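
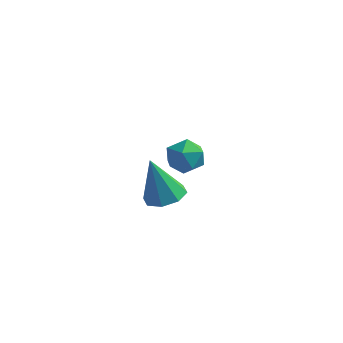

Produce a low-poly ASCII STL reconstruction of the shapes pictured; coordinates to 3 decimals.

solid 
facet normal 0.305 0.003 -0.952
outer loop
vertex 0.279 -3.9 -0.588
vertex -0.412 -3.437 -0.808
vertex 0.388 -3.252 -0.551
endloop
endfacet
facet normal 0.753 -0.163 0.638
outer loop
vertex 0.279 -3.9 -0.588
vertex 0.388 -3.252 -0.551
vertex -1.008 -3.443 1.048
endloop
endfacet
facet normal 0.305 0.004 -0.952
outer loop
vertex 0.388 -3.252 -0.551
vertex -0.412 -3.437 -0.808
vertex 0.029 -2.712 -0.664
endloop
endfacet
facet normal 0.607 0.528 0.593
outer loop
vertex 0.388 -3.252 -0.551
vertex 0.029 -2.712 -0.664
vertex -1.008 -3.443 1.048
endloop
endfacet
facet normal 0.306 0.003 -0.952
outer loop
vertex 0.029 -2.712 -0.664
vertex -0.412 -3.437 -0.808
vertex -0.589 -2.597 -0.862
endloop
endfacet
facet normal 0.038 0.911 0.412
outer loop
vertex 0.029 -2.712 -0.664
vertex -0.589 -2.597 -0.862
vertex -1.008 -3.443 1.048
endloop
endfacet
facet normal 0.307 0.004 -0.952
outer loop
vertex -0.589 -2.597 -0.862
vertex -0.412 -3.437 -0.808
vertex -1.102 -2.974 -1.029
endloop
endfacet
facet normal -0.622 0.758 0.199
outer loop
vertex -0.589 -2.597 -0.862
vertex -1.102 -2.974 -1.029
vertex -1.008 -3.443 1.048
endloop
endfacet
facet normal 0.307 0.003 -0.952
outer loop
vertex -1.102 -2.974 -1.029
vertex -0.412 -3.437 -0.808
vertex -1.211 -3.622 -1.066
endloop
endfacet
facet normal -0.984 0.161 0.081
outer loop
vertex -1.102 -2.974 -1.029
vertex -1.211 -3.622 -1.066
vertex -1.008 -3.443 1.048
endloop
endfacet
facet normal 0.307 0.003 -0.952
outer loop
vertex -1.211 -3.622 -1.066
vertex -0.412 -3.437 -0.808
vertex -0.852 -4.161 -0.952
endloop
endfacet
facet normal -0.838 -0.531 0.125
outer loop
vertex -1.211 -3.622 -1.066
vertex -0.852 -4.161 -0.952
vertex -1.008 -3.443 1.048
endloop
endfacet
facet normal 0.306 0.003 -0.952
outer loop
vertex -0.852 -4.161 -0.952
vertex -0.412 -3.437 -0.808
vertex -0.235 -4.277 -0.754
endloop
endfacet
facet normal -0.270 -0.913 0.307
outer loop
vertex -0.852 -4.161 -0.952
vertex -0.235 -4.277 -0.754
vertex -1.008 -3.443 1.048
endloop
endfacet
facet normal 0.305 0.003 -0.952
outer loop
vertex -0.235 -4.277 -0.754
vertex -0.412 -3.437 -0.808
vertex 0.279 -3.9 -0.588
endloop
endfacet
facet normal 0.390 -0.760 0.519
outer loop
vertex -0.235 -4.277 -0.754
vertex 0.279 -3.9 -0.588
vertex -1.008 -3.443 1.048
endloop
endfacet
facet normal -0.970 0.237 0.061
outer loop
vertex -2.084 1.35 -2.832
vertex -2.066 1.191 -1.931
vertex -1.882 2.028 -2.251
endloop
endfacet
facet normal -0.653 0.595 -0.468
outer loop
vertex -2.084 1.35 -2.832
vertex -1.882 2.028 -2.251
vertex -1.409 1.936 -3.029
endloop
endfacet
facet normal -0.372 0.119 -0.920
outer loop
vertex -2.084 1.35 -2.832
vertex -1.409 1.936 -3.029
vertex -1.3 1.042 -3.189
endloop
endfacet
facet normal -0.515 -0.534 -0.671
outer loop
vertex -2.084 1.35 -2.832
vertex -1.3 1.042 -3.189
vertex -1.706 0.581 -2.51
endloop
endfacet
facet normal -0.885 -0.462 -0.064
outer loop
vertex -2.084 1.35 -2.832
vertex -1.706 0.581 -2.51
vertex -2.066 1.191 -1.931
endloop
endfacet
facet normal -0.119 0.975 -0.188
outer loop
vertex -1.409 1.936 -3.029
vertex -1.882 2.028 -2.251
vertex -0.974 2.139 -2.25
endloop
endfacet
facet normal -0.631 0.394 0.668
outer loop
vertex -1.882 2.028 -2.251
vertex -2.066 1.191 -1.931
vertex -1.38 1.678 -1.571
endloop
endfacet
facet normal -0.493 -0.734 0.467
outer loop
vertex -2.066 1.191 -1.931
vertex -1.706 0.581 -2.51
vertex -1.271 0.784 -1.731
endloop
endfacet
facet normal 0.105 -0.851 -0.515
outer loop
vertex -1.706 0.581 -2.51
vertex -1.3 1.042 -3.189
vertex -0.798 0.692 -2.509
endloop
endfacet
facet normal 0.336 0.205 -0.919
outer loop
vertex -1.3 1.042 -3.189
vertex -1.409 1.936 -3.029
vertex -0.614 1.529 -2.829
endloop
endfacet
facet normal 0.515 0.534 0.671
outer loop
vertex -0.596 1.37 -1.928
vertex -0.974 2.139 -2.25
vertex -1.38 1.678 -1.571
endloop
endfacet
facet normal 0.372 -0.119 0.920
outer loop
vertex -0.596 1.37 -1.928
vertex -1.38 1.678 -1.571
vertex -1.271 0.784 -1.731
endloop
endfacet
facet normal 0.653 -0.595 0.468
outer loop
vertex -0.596 1.37 -1.928
vertex -1.271 0.784 -1.731
vertex -0.798 0.692 -2.509
endloop
endfacet
facet normal 0.970 -0.237 -0.061
outer loop
vertex -0.596 1.37 -1.928
vertex -0.798 0.692 -2.509
vertex -0.614 1.529 -2.829
endloop
endfacet
facet normal 0.885 0.462 0.064
outer loop
vertex -0.596 1.37 -1.928
vertex -0.614 1.529 -2.829
vertex -0.974 2.139 -2.25
endloop
endfacet
facet normal -0.105 0.851 0.515
outer loop
vertex -1.38 1.678 -1.571
vertex -0.974 2.139 -2.25
vertex -1.882 2.028 -2.251
endloop
endfacet
facet normal -0.336 -0.205 0.919
outer loop
vertex -1.271 0.784 -1.731
vertex -1.38 1.678 -1.571
vertex -2.066 1.191 -1.931
endloop
endfacet
facet normal 0.119 -0.975 0.188
outer loop
vertex -0.798 0.692 -2.509
vertex -1.271 0.784 -1.731
vertex -1.706 0.581 -2.51
endloop
endfacet
facet normal 0.631 -0.394 -0.668
outer loop
vertex -0.614 1.529 -2.829
vertex -0.798 0.692 -2.509
vertex -1.3 1.042 -3.189
endloop
endfacet
facet normal 0.493 0.734 -0.467
outer loop
vertex -0.974 2.139 -2.25
vertex -0.614 1.529 -2.829
vertex -1.409 1.936 -3.029
endloop
endfacet

endsolid


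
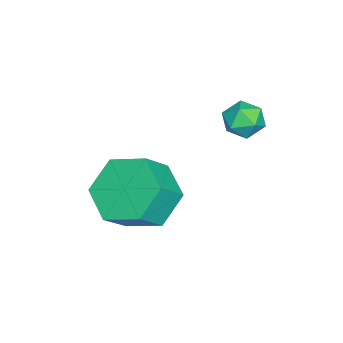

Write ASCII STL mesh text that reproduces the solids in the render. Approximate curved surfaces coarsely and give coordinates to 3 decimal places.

solid 
facet normal -0.632 0.346 -0.693
outer loop
vertex 3.373 1.269 -3.327
vertex 2.723 1.655 -2.542
vertex 3.515 2.282 -2.951
endloop
endfacet
facet normal 0.764 0.128 -0.632
outer loop
vertex 3.373 1.269 -3.327
vertex 3.515 2.282 -2.951
vertex 4.087 0.879 -2.543
endloop
endfacet
facet normal 0.764 0.127 -0.633
outer loop
vertex 4.087 0.879 -2.543
vertex 3.515 2.282 -2.951
vertex 4.229 1.892 -2.168
endloop
endfacet
facet normal 0.632 -0.345 0.693
outer loop
vertex 4.087 0.879 -2.543
vertex 4.229 1.892 -2.168
vertex 3.437 1.265 -1.758
endloop
endfacet
facet normal -0.632 0.345 -0.694
outer loop
vertex 3.515 2.282 -2.951
vertex 2.723 1.655 -2.542
vertex 2.864 2.669 -2.166
endloop
endfacet
facet normal 0.495 0.869 -0.018
outer loop
vertex 3.515 2.282 -2.951
vertex 2.864 2.669 -2.166
vertex 4.229 1.892 -2.168
endloop
endfacet
facet normal 0.495 0.869 -0.018
outer loop
vertex 4.229 1.892 -2.168
vertex 2.864 2.669 -2.166
vertex 3.579 2.278 -1.383
endloop
endfacet
facet normal 0.632 -0.345 0.693
outer loop
vertex 4.229 1.892 -2.168
vertex 3.579 2.278 -1.383
vertex 3.437 1.265 -1.758
endloop
endfacet
facet normal -0.633 0.345 -0.693
outer loop
vertex 2.864 2.669 -2.166
vertex 2.723 1.655 -2.542
vertex 2.073 2.041 -1.757
endloop
endfacet
facet normal -0.269 0.740 0.616
outer loop
vertex 2.864 2.669 -2.166
vertex 2.073 2.041 -1.757
vertex 3.579 2.278 -1.383
endloop
endfacet
facet normal -0.269 0.742 0.614
outer loop
vertex 3.579 2.278 -1.383
vertex 2.073 2.041 -1.757
vertex 2.787 1.651 -0.973
endloop
endfacet
facet normal 0.632 -0.345 0.693
outer loop
vertex 3.579 2.278 -1.383
vertex 2.787 1.651 -0.973
vertex 3.437 1.265 -1.758
endloop
endfacet
facet normal -0.632 0.345 -0.693
outer loop
vertex 2.073 2.041 -1.757
vertex 2.723 1.655 -2.542
vertex 1.931 1.028 -2.132
endloop
endfacet
facet normal -0.764 -0.127 0.633
outer loop
vertex 2.073 2.041 -1.757
vertex 1.931 1.028 -2.132
vertex 2.787 1.651 -0.973
endloop
endfacet
facet normal -0.764 -0.128 0.633
outer loop
vertex 2.787 1.651 -0.973
vertex 1.931 1.028 -2.132
vertex 2.645 0.638 -1.349
endloop
endfacet
facet normal 0.632 -0.346 0.693
outer loop
vertex 2.787 1.651 -0.973
vertex 2.645 0.638 -1.349
vertex 3.437 1.265 -1.758
endloop
endfacet
facet normal -0.632 0.345 -0.693
outer loop
vertex 1.931 1.028 -2.132
vertex 2.723 1.655 -2.542
vertex 2.581 0.642 -2.917
endloop
endfacet
facet normal -0.494 -0.869 0.018
outer loop
vertex 1.931 1.028 -2.132
vertex 2.581 0.642 -2.917
vertex 2.645 0.638 -1.349
endloop
endfacet
facet normal -0.495 -0.869 0.018
outer loop
vertex 2.645 0.638 -1.349
vertex 2.581 0.642 -2.917
vertex 3.296 0.251 -2.134
endloop
endfacet
facet normal 0.632 -0.345 0.694
outer loop
vertex 2.645 0.638 -1.349
vertex 3.296 0.251 -2.134
vertex 3.437 1.265 -1.758
endloop
endfacet
facet normal -0.632 0.345 -0.693
outer loop
vertex 2.581 0.642 -2.917
vertex 2.723 1.655 -2.542
vertex 3.373 1.269 -3.327
endloop
endfacet
facet normal 0.268 -0.741 -0.615
outer loop
vertex 2.581 0.642 -2.917
vertex 3.373 1.269 -3.327
vertex 3.296 0.251 -2.134
endloop
endfacet
facet normal 0.270 -0.741 -0.615
outer loop
vertex 3.296 0.251 -2.134
vertex 3.373 1.269 -3.327
vertex 4.087 0.879 -2.543
endloop
endfacet
facet normal 0.633 -0.345 0.693
outer loop
vertex 3.296 0.251 -2.134
vertex 4.087 0.879 -2.543
vertex 3.437 1.265 -1.758
endloop
endfacet
facet normal 0.145 0.953 0.267
outer loop
vertex 0.379 4.253 -1.003
vertex 0.276 4.094 -0.379
vertex 0.879 4.071 -0.625
endloop
endfacet
facet normal 0.526 0.790 -0.315
outer loop
vertex 0.379 4.253 -1.003
vertex 0.879 4.071 -0.625
vertex 0.838 3.854 -1.238
endloop
endfacet
facet normal 0.073 0.567 -0.821
outer loop
vertex 0.379 4.253 -1.003
vertex 0.838 3.854 -1.238
vertex 0.21 3.742 -1.371
endloop
endfacet
facet normal -0.588 0.592 -0.551
outer loop
vertex 0.379 4.253 -1.003
vertex 0.21 3.742 -1.371
vertex -0.138 3.891 -0.84
endloop
endfacet
facet normal -0.543 0.831 0.122
outer loop
vertex 0.379 4.253 -1.003
vertex -0.138 3.891 -0.84
vertex 0.276 4.094 -0.379
endloop
endfacet
facet normal 0.957 0.247 -0.151
outer loop
vertex 0.838 3.854 -1.238
vertex 0.879 4.071 -0.625
vertex 1.018 3.449 -0.76
endloop
endfacet
facet normal 0.342 0.510 0.789
outer loop
vertex 0.879 4.071 -0.625
vertex 0.276 4.094 -0.379
vertex 0.67 3.598 -0.229
endloop
endfacet
facet normal -0.771 0.312 0.555
outer loop
vertex 0.276 4.094 -0.379
vertex -0.138 3.891 -0.84
vertex 0.042 3.486 -0.362
endloop
endfacet
facet normal -0.843 -0.073 -0.532
outer loop
vertex -0.138 3.891 -0.84
vertex 0.21 3.742 -1.371
vertex 0.001 3.269 -0.975
endloop
endfacet
facet normal 0.225 -0.114 -0.968
outer loop
vertex 0.21 3.742 -1.371
vertex 0.838 3.854 -1.238
vertex 0.604 3.246 -1.221
endloop
endfacet
facet normal 0.588 -0.592 0.551
outer loop
vertex 0.501 3.087 -0.597
vertex 1.018 3.449 -0.76
vertex 0.67 3.598 -0.229
endloop
endfacet
facet normal -0.073 -0.567 0.821
outer loop
vertex 0.501 3.087 -0.597
vertex 0.67 3.598 -0.229
vertex 0.042 3.486 -0.362
endloop
endfacet
facet normal -0.526 -0.790 0.315
outer loop
vertex 0.501 3.087 -0.597
vertex 0.042 3.486 -0.362
vertex 0.001 3.269 -0.975
endloop
endfacet
facet normal -0.145 -0.953 -0.267
outer loop
vertex 0.501 3.087 -0.597
vertex 0.001 3.269 -0.975
vertex 0.604 3.246 -1.221
endloop
endfacet
facet normal 0.543 -0.831 -0.122
outer loop
vertex 0.501 3.087 -0.597
vertex 0.604 3.246 -1.221
vertex 1.018 3.449 -0.76
endloop
endfacet
facet normal 0.843 0.073 0.532
outer loop
vertex 0.67 3.598 -0.229
vertex 1.018 3.449 -0.76
vertex 0.879 4.071 -0.625
endloop
endfacet
facet normal -0.225 0.114 0.968
outer loop
vertex 0.042 3.486 -0.362
vertex 0.67 3.598 -0.229
vertex 0.276 4.094 -0.379
endloop
endfacet
facet normal -0.957 -0.247 0.151
outer loop
vertex 0.001 3.269 -0.975
vertex 0.042 3.486 -0.362
vertex -0.138 3.891 -0.84
endloop
endfacet
facet normal -0.342 -0.510 -0.789
outer loop
vertex 0.604 3.246 -1.221
vertex 0.001 3.269 -0.975
vertex 0.21 3.742 -1.371
endloop
endfacet
facet normal 0.771 -0.312 -0.555
outer loop
vertex 1.018 3.449 -0.76
vertex 0.604 3.246 -1.221
vertex 0.838 3.854 -1.238
endloop
endfacet

endsolid


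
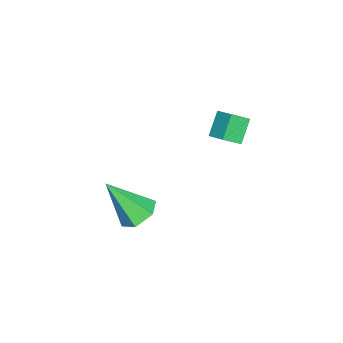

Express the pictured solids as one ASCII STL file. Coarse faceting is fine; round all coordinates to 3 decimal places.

solid 
facet normal -0.543 -0.736 -0.404
outer loop
vertex 1.185 2.295 2.38
vertex 0.424 2.419 3.178
vertex 0.759 2.883 1.882
endloop
endfacet
facet normal 0.686 -0.112 -0.719
outer loop
vertex 1.216 3.501 2.222
vertex 1.185 2.295 2.38
vertex 0.759 2.883 1.882
endloop
endfacet
facet normal -0.544 -0.736 -0.404
outer loop
vertex 0.759 2.883 1.882
vertex 0.424 2.419 3.178
vertex -0.002 3.007 2.681
endloop
endfacet
facet normal -0.484 0.669 -0.565
outer loop
vertex -0.002 3.007 2.681
vertex 1.216 3.501 2.222
vertex 0.759 2.883 1.882
endloop
endfacet
facet normal 0.484 -0.668 0.565
outer loop
vertex 1.185 2.295 2.38
vertex 0.881 3.037 3.518
vertex 0.424 2.419 3.178
endloop
endfacet
facet normal 0.685 -0.112 -0.720
outer loop
vertex 1.642 2.913 2.719
vertex 1.185 2.295 2.38
vertex 1.216 3.501 2.222
endloop
endfacet
facet normal 0.484 -0.668 0.565
outer loop
vertex 1.642 2.913 2.719
vertex 0.881 3.037 3.518
vertex 1.185 2.295 2.38
endloop
endfacet
facet normal -0.686 0.111 0.719
outer loop
vertex 0.424 2.419 3.178
vertex 0.881 3.037 3.518
vertex -0.002 3.007 2.681
endloop
endfacet
facet normal -0.484 0.668 -0.565
outer loop
vertex 0.455 3.625 3.02
vertex 1.216 3.501 2.222
vertex -0.002 3.007 2.681
endloop
endfacet
facet normal -0.686 0.112 0.719
outer loop
vertex -0.002 3.007 2.681
vertex 0.881 3.037 3.518
vertex 0.455 3.625 3.02
endloop
endfacet
facet normal 0.544 0.736 0.404
outer loop
vertex 0.455 3.625 3.02
vertex 1.642 2.913 2.719
vertex 1.216 3.501 2.222
endloop
endfacet
facet normal 0.544 0.736 0.404
outer loop
vertex 0.881 3.037 3.518
vertex 1.642 2.913 2.719
vertex 0.455 3.625 3.02
endloop
endfacet
facet normal -0.048 0.602 -0.797
outer loop
vertex 2.835 -0.004 -2.089
vertex 2.012 -0.109 -2.119
vertex 2.335 0.51 -1.671
endloop
endfacet
facet normal 0.767 0.274 0.580
outer loop
vertex 2.835 -0.004 -2.089
vertex 2.335 0.51 -1.671
vertex 2.108 -1.331 -0.501
endloop
endfacet
facet normal -0.047 0.602 -0.797
outer loop
vertex 2.335 0.51 -1.671
vertex 2.012 -0.109 -2.119
vertex 1.512 0.405 -1.702
endloop
endfacet
facet normal -0.101 0.542 0.834
outer loop
vertex 2.335 0.51 -1.671
vertex 1.512 0.405 -1.702
vertex 2.108 -1.331 -0.501
endloop
endfacet
facet normal -0.047 0.602 -0.797
outer loop
vertex 1.512 0.405 -1.702
vertex 2.012 -0.109 -2.119
vertex 1.189 -0.214 -2.15
endloop
endfacet
facet normal -0.851 0.068 0.520
outer loop
vertex 1.512 0.405 -1.702
vertex 1.189 -0.214 -2.15
vertex 2.108 -1.331 -0.501
endloop
endfacet
facet normal -0.047 0.602 -0.797
outer loop
vertex 1.189 -0.214 -2.15
vertex 2.012 -0.109 -2.119
vertex 1.689 -0.729 -2.568
endloop
endfacet
facet normal -0.736 -0.676 -0.048
outer loop
vertex 1.189 -0.214 -2.15
vertex 1.689 -0.729 -2.568
vertex 2.108 -1.331 -0.501
endloop
endfacet
facet normal -0.047 0.602 -0.797
outer loop
vertex 1.689 -0.729 -2.568
vertex 2.012 -0.109 -2.119
vertex 2.512 -0.624 -2.537
endloop
endfacet
facet normal 0.132 -0.944 -0.302
outer loop
vertex 1.689 -0.729 -2.568
vertex 2.512 -0.624 -2.537
vertex 2.108 -1.331 -0.501
endloop
endfacet
facet normal -0.048 0.601 -0.798
outer loop
vertex 2.512 -0.624 -2.537
vertex 2.012 -0.109 -2.119
vertex 2.835 -0.004 -2.089
endloop
endfacet
facet normal 0.883 -0.469 0.012
outer loop
vertex 2.512 -0.624 -2.537
vertex 2.835 -0.004 -2.089
vertex 2.108 -1.331 -0.501
endloop
endfacet

endsolid


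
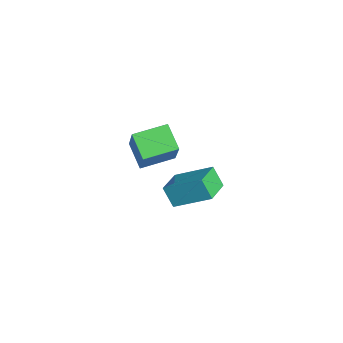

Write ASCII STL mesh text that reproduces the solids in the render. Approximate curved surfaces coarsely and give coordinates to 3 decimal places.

solid 
facet normal -0.545 0.050 -0.837
outer loop
vertex -2.162 1.949 -0.265
vertex -2.33 3.577 -0.058
vertex -1.005 2.164 -1.005
endloop
endfacet
facet normal 0.103 -0.987 -0.126
outer loop
vertex 0.09 2.063 0.678
vertex -2.162 1.949 -0.265
vertex -1.005 2.164 -1.005
endloop
endfacet
facet normal -0.545 0.050 -0.837
outer loop
vertex -1.005 2.164 -1.005
vertex -2.33 3.577 -0.058
vertex -1.173 3.792 -0.798
endloop
endfacet
facet normal 0.832 0.154 -0.532
outer loop
vertex -1.173 3.792 -0.798
vertex 0.09 2.063 0.678
vertex -1.005 2.164 -1.005
endloop
endfacet
facet normal -0.832 -0.154 0.532
outer loop
vertex -2.162 1.949 -0.265
vertex -1.235 3.476 1.625
vertex -2.33 3.577 -0.058
endloop
endfacet
facet normal 0.103 -0.987 -0.126
outer loop
vertex -1.067 1.848 1.418
vertex -2.162 1.949 -0.265
vertex 0.09 2.063 0.678
endloop
endfacet
facet normal -0.832 -0.154 0.532
outer loop
vertex -1.067 1.848 1.418
vertex -1.235 3.476 1.625
vertex -2.162 1.949 -0.265
endloop
endfacet
facet normal -0.103 0.987 0.126
outer loop
vertex -2.33 3.577 -0.058
vertex -1.235 3.476 1.625
vertex -1.173 3.792 -0.798
endloop
endfacet
facet normal 0.832 0.154 -0.532
outer loop
vertex -0.078 3.691 0.885
vertex 0.09 2.063 0.678
vertex -1.173 3.792 -0.798
endloop
endfacet
facet normal -0.103 0.987 0.126
outer loop
vertex -1.173 3.792 -0.798
vertex -1.235 3.476 1.625
vertex -0.078 3.691 0.885
endloop
endfacet
facet normal 0.545 -0.050 0.837
outer loop
vertex -0.078 3.691 0.885
vertex -1.067 1.848 1.418
vertex 0.09 2.063 0.678
endloop
endfacet
facet normal 0.545 -0.050 0.837
outer loop
vertex -1.235 3.476 1.625
vertex -1.067 1.848 1.418
vertex -0.078 3.691 0.885
endloop
endfacet
facet normal -0.461 -0.305 0.833
outer loop
vertex 4.27 3.528 2.872
vertex 3.205 4.298 2.565
vertex 3.511 2.102 1.93
endloop
endfacet
facet normal 0.789 -0.570 0.228
outer loop
vertex 3.995 2.422 1.055
vertex 4.27 3.528 2.872
vertex 3.511 2.102 1.93
endloop
endfacet
facet normal -0.461 -0.305 0.833
outer loop
vertex 3.511 2.102 1.93
vertex 3.205 4.298 2.565
vertex 2.446 2.872 1.623
endloop
endfacet
facet normal -0.406 -0.763 -0.504
outer loop
vertex 2.446 2.872 1.623
vertex 3.995 2.422 1.055
vertex 3.511 2.102 1.93
endloop
endfacet
facet normal 0.406 0.763 0.504
outer loop
vertex 4.27 3.528 2.872
vertex 3.689 4.618 1.69
vertex 3.205 4.298 2.565
endloop
endfacet
facet normal 0.789 -0.570 0.228
outer loop
vertex 4.754 3.848 1.997
vertex 4.27 3.528 2.872
vertex 3.995 2.422 1.055
endloop
endfacet
facet normal 0.406 0.763 0.504
outer loop
vertex 4.754 3.848 1.997
vertex 3.689 4.618 1.69
vertex 4.27 3.528 2.872
endloop
endfacet
facet normal -0.789 0.570 -0.228
outer loop
vertex 3.205 4.298 2.565
vertex 3.689 4.618 1.69
vertex 2.446 2.872 1.623
endloop
endfacet
facet normal -0.406 -0.763 -0.504
outer loop
vertex 2.93 3.192 0.748
vertex 3.995 2.422 1.055
vertex 2.446 2.872 1.623
endloop
endfacet
facet normal -0.789 0.570 -0.228
outer loop
vertex 2.446 2.872 1.623
vertex 3.689 4.618 1.69
vertex 2.93 3.192 0.748
endloop
endfacet
facet normal 0.461 0.305 -0.833
outer loop
vertex 2.93 3.192 0.748
vertex 4.754 3.848 1.997
vertex 3.995 2.422 1.055
endloop
endfacet
facet normal 0.461 0.305 -0.833
outer loop
vertex 3.689 4.618 1.69
vertex 4.754 3.848 1.997
vertex 2.93 3.192 0.748
endloop
endfacet

endsolid


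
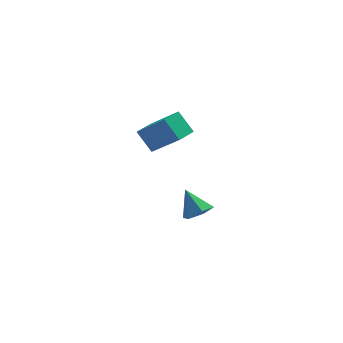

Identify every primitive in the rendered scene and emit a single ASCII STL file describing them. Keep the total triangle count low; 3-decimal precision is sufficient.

solid 
facet normal 0.398 -0.475 -0.785
outer loop
vertex -0.689 2.241 -2.13
vertex -1.39 2.255 -2.494
vertex -0.88 2.85 -2.595
endloop
endfacet
facet normal 0.623 0.589 0.515
outer loop
vertex -0.689 2.241 -2.13
vertex -0.88 2.85 -2.595
vertex -1.95 2.925 -1.386
endloop
endfacet
facet normal 0.398 -0.474 -0.785
outer loop
vertex -0.88 2.85 -2.595
vertex -1.39 2.255 -2.494
vertex -1.581 2.865 -2.959
endloop
endfacet
facet normal 0.037 0.999 -0.029
outer loop
vertex -0.88 2.85 -2.595
vertex -1.581 2.865 -2.959
vertex -1.95 2.925 -1.386
endloop
endfacet
facet normal 0.397 -0.475 -0.786
outer loop
vertex -1.581 2.865 -2.959
vertex -1.39 2.255 -2.494
vertex -2.091 2.27 -2.857
endloop
endfacet
facet normal -0.760 0.617 -0.202
outer loop
vertex -1.581 2.865 -2.959
vertex -2.091 2.27 -2.857
vertex -1.95 2.925 -1.386
endloop
endfacet
facet normal 0.397 -0.475 -0.785
outer loop
vertex -2.091 2.27 -2.857
vertex -1.39 2.255 -2.494
vertex -1.9 1.661 -2.392
endloop
endfacet
facet normal -0.970 -0.174 0.170
outer loop
vertex -2.091 2.27 -2.857
vertex -1.9 1.661 -2.392
vertex -1.95 2.925 -1.386
endloop
endfacet
facet normal 0.397 -0.475 -0.785
outer loop
vertex -1.9 1.661 -2.392
vertex -1.39 2.255 -2.494
vertex -1.199 1.646 -2.029
endloop
endfacet
facet normal -0.383 -0.584 0.715
outer loop
vertex -1.9 1.661 -2.392
vertex -1.199 1.646 -2.029
vertex -1.95 2.925 -1.386
endloop
endfacet
facet normal 0.398 -0.475 -0.785
outer loop
vertex -1.199 1.646 -2.029
vertex -1.39 2.255 -2.494
vertex -0.689 2.241 -2.13
endloop
endfacet
facet normal 0.413 -0.204 0.888
outer loop
vertex -1.199 1.646 -2.029
vertex -0.689 2.241 -2.13
vertex -1.95 2.925 -1.386
endloop
endfacet
facet normal -0.686 -0.725 0.064
outer loop
vertex -2.955 1.824 4.568
vertex -4.132 2.798 2.985
vertex -2.333 1.159 3.697
endloop
endfacet
facet normal 0.535 -0.442 0.720
outer loop
vertex -1.668 1.862 3.635
vertex -2.955 1.824 4.568
vertex -2.333 1.159 3.697
endloop
endfacet
facet normal -0.686 -0.725 0.064
outer loop
vertex -2.333 1.159 3.697
vertex -4.132 2.798 2.985
vertex -3.511 2.133 2.114
endloop
endfacet
facet normal 0.493 -0.528 -0.692
outer loop
vertex -3.511 2.133 2.114
vertex -1.668 1.862 3.635
vertex -2.333 1.159 3.697
endloop
endfacet
facet normal -0.493 0.528 0.691
outer loop
vertex -2.955 1.824 4.568
vertex -3.467 3.501 2.923
vertex -4.132 2.798 2.985
endloop
endfacet
facet normal 0.535 -0.443 0.720
outer loop
vertex -2.289 2.527 4.506
vertex -2.955 1.824 4.568
vertex -1.668 1.862 3.635
endloop
endfacet
facet normal -0.493 0.528 0.692
outer loop
vertex -2.289 2.527 4.506
vertex -3.467 3.501 2.923
vertex -2.955 1.824 4.568
endloop
endfacet
facet normal -0.535 0.443 -0.720
outer loop
vertex -4.132 2.798 2.985
vertex -3.467 3.501 2.923
vertex -3.511 2.133 2.114
endloop
endfacet
facet normal 0.493 -0.528 -0.691
outer loop
vertex -2.845 2.836 2.052
vertex -1.668 1.862 3.635
vertex -3.511 2.133 2.114
endloop
endfacet
facet normal -0.535 0.443 -0.720
outer loop
vertex -3.511 2.133 2.114
vertex -3.467 3.501 2.923
vertex -2.845 2.836 2.052
endloop
endfacet
facet normal 0.686 0.725 -0.064
outer loop
vertex -2.845 2.836 2.052
vertex -2.289 2.527 4.506
vertex -1.668 1.862 3.635
endloop
endfacet
facet normal 0.686 0.725 -0.064
outer loop
vertex -3.467 3.501 2.923
vertex -2.289 2.527 4.506
vertex -2.845 2.836 2.052
endloop
endfacet

endsolid


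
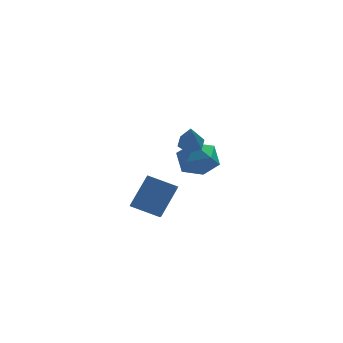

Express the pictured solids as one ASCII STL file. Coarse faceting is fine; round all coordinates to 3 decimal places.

solid 
facet normal 0.060 0.562 -0.825
outer loop
vertex 3.938 1.587 1.519
vertex 3.458 2.011 1.773
vertex 4.125 2.129 1.902
endloop
endfacet
facet normal 0.900 -0.412 0.144
outer loop
vertex 3.938 1.587 1.519
vertex 4.125 2.129 1.902
vertex 3.342 0.929 3.367
endloop
endfacet
facet normal 0.060 0.561 -0.825
outer loop
vertex 4.125 2.129 1.902
vertex 3.458 2.011 1.773
vertex 3.645 2.554 2.156
endloop
endfacet
facet normal 0.666 0.362 0.652
outer loop
vertex 4.125 2.129 1.902
vertex 3.645 2.554 2.156
vertex 3.342 0.929 3.367
endloop
endfacet
facet normal 0.060 0.561 -0.825
outer loop
vertex 3.645 2.554 2.156
vertex 3.458 2.011 1.773
vertex 2.977 2.436 2.027
endloop
endfacet
facet normal -0.253 0.608 0.753
outer loop
vertex 3.645 2.554 2.156
vertex 2.977 2.436 2.027
vertex 3.342 0.929 3.367
endloop
endfacet
facet normal 0.060 0.561 -0.826
outer loop
vertex 2.977 2.436 2.027
vertex 3.458 2.011 1.773
vertex 2.79 1.894 1.645
endloop
endfacet
facet normal -0.935 0.080 0.345
outer loop
vertex 2.977 2.436 2.027
vertex 2.79 1.894 1.645
vertex 3.342 0.929 3.367
endloop
endfacet
facet normal 0.060 0.561 -0.826
outer loop
vertex 2.79 1.894 1.645
vertex 3.458 2.011 1.773
vertex 3.271 1.469 1.391
endloop
endfacet
facet normal -0.700 -0.694 -0.165
outer loop
vertex 2.79 1.894 1.645
vertex 3.271 1.469 1.391
vertex 3.342 0.929 3.367
endloop
endfacet
facet normal 0.059 0.561 -0.825
outer loop
vertex 3.271 1.469 1.391
vertex 3.458 2.011 1.773
vertex 3.938 1.587 1.519
endloop
endfacet
facet normal 0.217 -0.940 -0.265
outer loop
vertex 3.271 1.469 1.391
vertex 3.938 1.587 1.519
vertex 3.342 0.929 3.367
endloop
endfacet
facet normal -0.458 -0.460 -0.761
outer loop
vertex 0.132 -3.213 0.623
vertex 0.21 -1.61 -0.394
vertex 1.535 -3.649 0.042
endloop
endfacet
facet normal -0.041 -0.844 0.535
outer loop
vertex 2.41 -2.77 1.494
vertex 0.132 -3.213 0.623
vertex 1.535 -3.649 0.042
endloop
endfacet
facet normal -0.458 -0.460 -0.761
outer loop
vertex 1.535 -3.649 0.042
vertex 0.21 -1.61 -0.394
vertex 1.613 -2.046 -0.975
endloop
endfacet
facet normal 0.888 -0.276 -0.368
outer loop
vertex 1.613 -2.046 -0.975
vertex 2.41 -2.77 1.494
vertex 1.535 -3.649 0.042
endloop
endfacet
facet normal -0.888 0.276 0.368
outer loop
vertex 0.132 -3.213 0.623
vertex 1.085 -0.731 1.058
vertex 0.21 -1.61 -0.394
endloop
endfacet
facet normal -0.041 -0.844 0.535
outer loop
vertex 1.007 -2.334 2.075
vertex 0.132 -3.213 0.623
vertex 2.41 -2.77 1.494
endloop
endfacet
facet normal -0.888 0.276 0.368
outer loop
vertex 1.007 -2.334 2.075
vertex 1.085 -0.731 1.058
vertex 0.132 -3.213 0.623
endloop
endfacet
facet normal 0.041 0.844 -0.535
outer loop
vertex 0.21 -1.61 -0.394
vertex 1.085 -0.731 1.058
vertex 1.613 -2.046 -0.975
endloop
endfacet
facet normal 0.888 -0.276 -0.368
outer loop
vertex 2.488 -1.167 0.477
vertex 2.41 -2.77 1.494
vertex 1.613 -2.046 -0.975
endloop
endfacet
facet normal 0.041 0.844 -0.535
outer loop
vertex 1.613 -2.046 -0.975
vertex 1.085 -0.731 1.058
vertex 2.488 -1.167 0.477
endloop
endfacet
facet normal 0.458 0.460 0.761
outer loop
vertex 2.488 -1.167 0.477
vertex 1.007 -2.334 2.075
vertex 2.41 -2.77 1.494
endloop
endfacet
facet normal 0.458 0.460 0.761
outer loop
vertex 1.085 -0.731 1.058
vertex 1.007 -2.334 2.075
vertex 2.488 -1.167 0.477
endloop
endfacet
facet normal -0.656 0.738 0.155
outer loop
vertex 3.404 4.335 -0.71
vertex 2.884 3.688 0.168
vertex 3.793 4.441 0.429
endloop
endfacet
facet normal -0.035 0.996 -0.081
outer loop
vertex 3.404 4.335 -0.71
vertex 3.793 4.441 0.429
vertex 4.589 4.395 -0.48
endloop
endfacet
facet normal 0.103 0.694 -0.713
outer loop
vertex 3.404 4.335 -0.71
vertex 4.589 4.395 -0.48
vertex 4.172 3.613 -1.302
endloop
endfacet
facet normal -0.432 0.250 -0.866
outer loop
vertex 3.404 4.335 -0.71
vertex 4.172 3.613 -1.302
vertex 3.118 3.176 -0.902
endloop
endfacet
facet normal -0.902 0.277 -0.330
outer loop
vertex 3.404 4.335 -0.71
vertex 3.118 3.176 -0.902
vertex 2.884 3.688 0.168
endloop
endfacet
facet normal 0.476 0.795 0.376
outer loop
vertex 4.589 4.395 -0.48
vertex 3.793 4.441 0.429
vertex 4.802 3.784 0.542
endloop
endfacet
facet normal -0.531 0.378 0.759
outer loop
vertex 3.793 4.441 0.429
vertex 2.884 3.688 0.168
vertex 3.748 3.347 0.942
endloop
endfacet
facet normal -0.929 -0.369 -0.027
outer loop
vertex 2.884 3.688 0.168
vertex 3.118 3.176 -0.902
vertex 3.331 2.565 0.12
endloop
endfacet
facet normal -0.169 -0.413 -0.895
outer loop
vertex 3.118 3.176 -0.902
vertex 4.172 3.613 -1.302
vertex 4.127 2.519 -0.789
endloop
endfacet
facet normal 0.699 0.306 -0.646
outer loop
vertex 4.172 3.613 -1.302
vertex 4.589 4.395 -0.48
vertex 5.036 3.272 -0.528
endloop
endfacet
facet normal 0.432 -0.250 0.866
outer loop
vertex 4.516 2.625 0.35
vertex 4.802 3.784 0.542
vertex 3.748 3.347 0.942
endloop
endfacet
facet normal -0.103 -0.694 0.713
outer loop
vertex 4.516 2.625 0.35
vertex 3.748 3.347 0.942
vertex 3.331 2.565 0.12
endloop
endfacet
facet normal 0.035 -0.996 0.081
outer loop
vertex 4.516 2.625 0.35
vertex 3.331 2.565 0.12
vertex 4.127 2.519 -0.789
endloop
endfacet
facet normal 0.656 -0.738 -0.155
outer loop
vertex 4.516 2.625 0.35
vertex 4.127 2.519 -0.789
vertex 5.036 3.272 -0.528
endloop
endfacet
facet normal 0.902 -0.277 0.330
outer loop
vertex 4.516 2.625 0.35
vertex 5.036 3.272 -0.528
vertex 4.802 3.784 0.542
endloop
endfacet
facet normal 0.169 0.413 0.895
outer loop
vertex 3.748 3.347 0.942
vertex 4.802 3.784 0.542
vertex 3.793 4.441 0.429
endloop
endfacet
facet normal -0.699 -0.306 0.646
outer loop
vertex 3.331 2.565 0.12
vertex 3.748 3.347 0.942
vertex 2.884 3.688 0.168
endloop
endfacet
facet normal -0.476 -0.795 -0.376
outer loop
vertex 4.127 2.519 -0.789
vertex 3.331 2.565 0.12
vertex 3.118 3.176 -0.902
endloop
endfacet
facet normal 0.531 -0.378 -0.759
outer loop
vertex 5.036 3.272 -0.528
vertex 4.127 2.519 -0.789
vertex 4.172 3.613 -1.302
endloop
endfacet
facet normal 0.929 0.369 0.027
outer loop
vertex 4.802 3.784 0.542
vertex 5.036 3.272 -0.528
vertex 4.589 4.395 -0.48
endloop
endfacet

endsolid


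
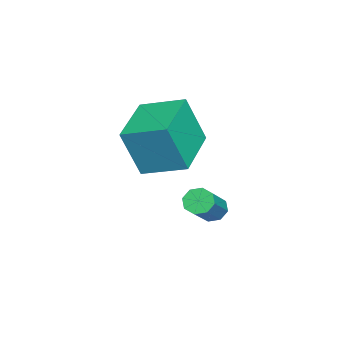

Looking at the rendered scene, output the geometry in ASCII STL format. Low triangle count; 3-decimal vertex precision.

solid 
facet normal -0.779 0.086 -0.622
outer loop
vertex -1.192 -1.055 -1.545
vertex -1.476 -1.394 -1.236
vertex -1.406 -0.859 -1.25
endloop
endfacet
facet normal 0.355 0.877 -0.325
outer loop
vertex -1.192 -1.055 -1.545
vertex -1.406 -0.859 -1.25
vertex 0.18 -1.206 -0.453
endloop
endfacet
facet normal 0.355 0.877 -0.325
outer loop
vertex 0.18 -1.206 -0.453
vertex -1.406 -0.859 -1.25
vertex -0.034 -1.01 -0.158
endloop
endfacet
facet normal 0.779 -0.085 0.622
outer loop
vertex 0.18 -1.206 -0.453
vertex -0.034 -1.01 -0.158
vertex -0.104 -1.546 -0.144
endloop
endfacet
facet normal -0.780 0.086 -0.620
outer loop
vertex -1.406 -0.859 -1.25
vertex -1.476 -1.394 -1.236
vertex -1.66 -0.977 -0.947
endloop
endfacet
facet normal -0.114 0.954 0.276
outer loop
vertex -1.406 -0.859 -1.25
vertex -1.66 -0.977 -0.947
vertex -0.034 -1.01 -0.158
endloop
endfacet
facet normal -0.114 0.954 0.276
outer loop
vertex -0.034 -1.01 -0.158
vertex -1.66 -0.977 -0.947
vertex -0.288 -1.128 0.145
endloop
endfacet
facet normal 0.780 -0.086 0.620
outer loop
vertex -0.034 -1.01 -0.158
vertex -0.288 -1.128 0.145
vertex -0.104 -1.546 -0.144
endloop
endfacet
facet normal -0.779 0.086 -0.621
outer loop
vertex -1.66 -0.977 -0.947
vertex -1.476 -1.394 -1.236
vertex -1.807 -1.34 -0.813
endloop
endfacet
facet normal -0.516 0.473 0.714
outer loop
vertex -1.66 -0.977 -0.947
vertex -1.807 -1.34 -0.813
vertex -0.288 -1.128 0.145
endloop
endfacet
facet normal -0.516 0.473 0.714
outer loop
vertex -0.288 -1.128 0.145
vertex -1.807 -1.34 -0.813
vertex -0.435 -1.491 0.279
endloop
endfacet
facet normal 0.779 -0.086 0.621
outer loop
vertex -0.288 -1.128 0.145
vertex -0.435 -1.491 0.279
vertex -0.104 -1.546 -0.144
endloop
endfacet
facet normal -0.779 0.087 -0.621
outer loop
vertex -1.807 -1.34 -0.813
vertex -1.476 -1.394 -1.236
vertex -1.76 -1.734 -0.927
endloop
endfacet
facet normal -0.616 -0.286 0.734
outer loop
vertex -1.807 -1.34 -0.813
vertex -1.76 -1.734 -0.927
vertex -0.435 -1.491 0.279
endloop
endfacet
facet normal -0.616 -0.286 0.734
outer loop
vertex -0.435 -1.491 0.279
vertex -1.76 -1.734 -0.927
vertex -0.388 -1.885 0.165
endloop
endfacet
facet normal 0.779 -0.087 0.621
outer loop
vertex -0.435 -1.491 0.279
vertex -0.388 -1.885 0.165
vertex -0.104 -1.546 -0.144
endloop
endfacet
facet normal -0.779 0.085 -0.622
outer loop
vertex -1.76 -1.734 -0.927
vertex -1.476 -1.394 -1.236
vertex -1.546 -1.93 -1.222
endloop
endfacet
facet normal -0.355 -0.877 0.325
outer loop
vertex -1.76 -1.734 -0.927
vertex -1.546 -1.93 -1.222
vertex -0.388 -1.885 0.165
endloop
endfacet
facet normal -0.355 -0.877 0.325
outer loop
vertex -0.388 -1.885 0.165
vertex -1.546 -1.93 -1.222
vertex -0.174 -2.081 -0.13
endloop
endfacet
facet normal 0.779 -0.086 0.622
outer loop
vertex -0.388 -1.885 0.165
vertex -0.174 -2.081 -0.13
vertex -0.104 -1.546 -0.144
endloop
endfacet
facet normal -0.780 0.086 -0.620
outer loop
vertex -1.546 -1.93 -1.222
vertex -1.476 -1.394 -1.236
vertex -1.292 -1.812 -1.525
endloop
endfacet
facet normal 0.114 -0.954 -0.276
outer loop
vertex -1.546 -1.93 -1.222
vertex -1.292 -1.812 -1.525
vertex -0.174 -2.081 -0.13
endloop
endfacet
facet normal 0.114 -0.954 -0.276
outer loop
vertex -0.174 -2.081 -0.13
vertex -1.292 -1.812 -1.525
vertex 0.08 -1.963 -0.433
endloop
endfacet
facet normal 0.780 -0.086 0.620
outer loop
vertex -0.174 -2.081 -0.13
vertex 0.08 -1.963 -0.433
vertex -0.104 -1.546 -0.144
endloop
endfacet
facet normal -0.779 0.086 -0.621
outer loop
vertex -1.292 -1.812 -1.525
vertex -1.476 -1.394 -1.236
vertex -1.145 -1.449 -1.659
endloop
endfacet
facet normal 0.516 -0.473 -0.714
outer loop
vertex -1.292 -1.812 -1.525
vertex -1.145 -1.449 -1.659
vertex 0.08 -1.963 -0.433
endloop
endfacet
facet normal 0.516 -0.473 -0.714
outer loop
vertex 0.08 -1.963 -0.433
vertex -1.145 -1.449 -1.659
vertex 0.227 -1.6 -0.567
endloop
endfacet
facet normal 0.779 -0.086 0.621
outer loop
vertex 0.08 -1.963 -0.433
vertex 0.227 -1.6 -0.567
vertex -0.104 -1.546 -0.144
endloop
endfacet
facet normal -0.779 0.087 -0.621
outer loop
vertex -1.145 -1.449 -1.659
vertex -1.476 -1.394 -1.236
vertex -1.192 -1.055 -1.545
endloop
endfacet
facet normal 0.616 0.286 -0.734
outer loop
vertex -1.145 -1.449 -1.659
vertex -1.192 -1.055 -1.545
vertex 0.227 -1.6 -0.567
endloop
endfacet
facet normal 0.616 0.286 -0.734
outer loop
vertex 0.227 -1.6 -0.567
vertex -1.192 -1.055 -1.545
vertex 0.18 -1.206 -0.453
endloop
endfacet
facet normal 0.779 -0.087 0.621
outer loop
vertex 0.227 -1.6 -0.567
vertex 0.18 -1.206 -0.453
vertex -0.104 -1.546 -0.144
endloop
endfacet
facet normal -0.985 0.056 0.162
outer loop
vertex -1.679 -3.814 3.13
vertex -1.51 -2.27 3.625
vertex -1.939 -3.21 1.337
endloop
endfacet
facet normal -0.104 -0.947 -0.304
outer loop
vertex 0.15 -3.33 0.995
vertex -1.679 -3.814 3.13
vertex -1.939 -3.21 1.337
endloop
endfacet
facet normal -0.985 0.057 0.161
outer loop
vertex -1.939 -3.21 1.337
vertex -1.51 -2.27 3.625
vertex -1.769 -1.667 1.832
endloop
endfacet
facet normal -0.136 0.316 -0.939
outer loop
vertex -1.769 -1.667 1.832
vertex 0.15 -3.33 0.995
vertex -1.939 -3.21 1.337
endloop
endfacet
facet normal 0.136 -0.316 0.939
outer loop
vertex -1.679 -3.814 3.13
vertex 0.579 -2.39 3.283
vertex -1.51 -2.27 3.625
endloop
endfacet
facet normal -0.104 -0.947 -0.304
outer loop
vertex 0.409 -3.933 2.788
vertex -1.679 -3.814 3.13
vertex 0.15 -3.33 0.995
endloop
endfacet
facet normal 0.136 -0.316 0.939
outer loop
vertex 0.409 -3.933 2.788
vertex 0.579 -2.39 3.283
vertex -1.679 -3.814 3.13
endloop
endfacet
facet normal 0.104 0.947 0.303
outer loop
vertex -1.51 -2.27 3.625
vertex 0.579 -2.39 3.283
vertex -1.769 -1.667 1.832
endloop
endfacet
facet normal -0.136 0.316 -0.939
outer loop
vertex 0.319 -1.786 1.49
vertex 0.15 -3.33 0.995
vertex -1.769 -1.667 1.832
endloop
endfacet
facet normal 0.104 0.947 0.304
outer loop
vertex -1.769 -1.667 1.832
vertex 0.579 -2.39 3.283
vertex 0.319 -1.786 1.49
endloop
endfacet
facet normal 0.985 -0.056 -0.161
outer loop
vertex 0.319 -1.786 1.49
vertex 0.409 -3.933 2.788
vertex 0.15 -3.33 0.995
endloop
endfacet
facet normal 0.985 -0.057 -0.162
outer loop
vertex 0.579 -2.39 3.283
vertex 0.409 -3.933 2.788
vertex 0.319 -1.786 1.49
endloop
endfacet

endsolid


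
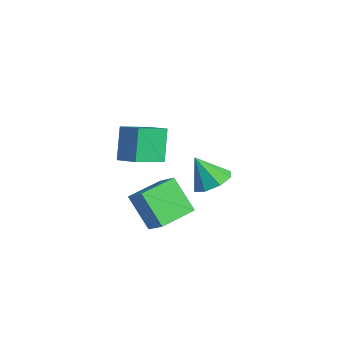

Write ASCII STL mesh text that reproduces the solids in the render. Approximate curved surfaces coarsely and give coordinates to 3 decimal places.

solid 
facet normal -0.866 -0.405 -0.294
outer loop
vertex 0.979 -4.422 2.669
vertex 0.495 -2.887 1.982
vertex 1.712 -4.878 1.135
endloop
endfacet
facet normal 0.276 -0.877 0.393
outer loop
vertex 2.665 -4.433 1.458
vertex 0.979 -4.422 2.669
vertex 1.712 -4.878 1.135
endloop
endfacet
facet normal -0.866 -0.405 -0.294
outer loop
vertex 1.712 -4.878 1.135
vertex 0.495 -2.887 1.982
vertex 1.228 -3.343 0.448
endloop
endfacet
facet normal 0.416 -0.259 -0.872
outer loop
vertex 1.228 -3.343 0.448
vertex 2.665 -4.433 1.458
vertex 1.712 -4.878 1.135
endloop
endfacet
facet normal -0.416 0.259 0.872
outer loop
vertex 0.979 -4.422 2.669
vertex 1.448 -2.442 2.305
vertex 0.495 -2.887 1.982
endloop
endfacet
facet normal 0.276 -0.877 0.393
outer loop
vertex 1.932 -3.977 2.992
vertex 0.979 -4.422 2.669
vertex 2.665 -4.433 1.458
endloop
endfacet
facet normal -0.416 0.259 0.872
outer loop
vertex 1.932 -3.977 2.992
vertex 1.448 -2.442 2.305
vertex 0.979 -4.422 2.669
endloop
endfacet
facet normal -0.276 0.877 -0.393
outer loop
vertex 0.495 -2.887 1.982
vertex 1.448 -2.442 2.305
vertex 1.228 -3.343 0.448
endloop
endfacet
facet normal 0.416 -0.259 -0.872
outer loop
vertex 2.181 -2.898 0.771
vertex 2.665 -4.433 1.458
vertex 1.228 -3.343 0.448
endloop
endfacet
facet normal -0.276 0.877 -0.393
outer loop
vertex 1.228 -3.343 0.448
vertex 1.448 -2.442 2.305
vertex 2.181 -2.898 0.771
endloop
endfacet
facet normal 0.866 0.405 0.294
outer loop
vertex 2.181 -2.898 0.771
vertex 1.932 -3.977 2.992
vertex 2.665 -4.433 1.458
endloop
endfacet
facet normal 0.866 0.405 0.294
outer loop
vertex 1.448 -2.442 2.305
vertex 1.932 -3.977 2.992
vertex 2.181 -2.898 0.771
endloop
endfacet
facet normal 0.341 0.378 -0.861
outer loop
vertex 0.547 1.03 -2.21
vertex -0.067 0.414 -2.724
vertex -0.145 1.347 -2.345
endloop
endfacet
facet normal 0.083 0.538 0.839
outer loop
vertex 0.547 1.03 -2.21
vertex -0.145 1.347 -2.345
vertex -0.633 -0.214 -1.296
endloop
endfacet
facet normal 0.341 0.378 -0.861
outer loop
vertex -0.145 1.347 -2.345
vertex -0.067 0.414 -2.724
vertex -0.792 1.118 -2.702
endloop
endfacet
facet normal -0.541 0.579 0.610
outer loop
vertex -0.145 1.347 -2.345
vertex -0.792 1.118 -2.702
vertex -0.633 -0.214 -1.296
endloop
endfacet
facet normal 0.341 0.378 -0.860
outer loop
vertex -0.792 1.118 -2.702
vertex -0.067 0.414 -2.724
vertex -1.013 0.476 -3.072
endloop
endfacet
facet normal -0.948 0.171 0.269
outer loop
vertex -0.792 1.118 -2.702
vertex -1.013 0.476 -3.072
vertex -0.633 -0.214 -1.296
endloop
endfacet
facet normal 0.341 0.378 -0.860
outer loop
vertex -1.013 0.476 -3.072
vertex -0.067 0.414 -2.724
vertex -0.681 -0.201 -3.238
endloop
endfacet
facet normal -0.896 -0.444 0.019
outer loop
vertex -1.013 0.476 -3.072
vertex -0.681 -0.201 -3.238
vertex -0.633 -0.214 -1.296
endloop
endfacet
facet normal 0.340 0.379 -0.860
outer loop
vertex -0.681 -0.201 -3.238
vertex -0.067 0.414 -2.724
vertex 0.011 -0.518 -3.104
endloop
endfacet
facet normal -0.417 -0.909 0.004
outer loop
vertex -0.681 -0.201 -3.238
vertex 0.011 -0.518 -3.104
vertex -0.633 -0.214 -1.296
endloop
endfacet
facet normal 0.341 0.379 -0.860
outer loop
vertex 0.011 -0.518 -3.104
vertex -0.067 0.414 -2.724
vertex 0.657 -0.289 -2.747
endloop
endfacet
facet normal 0.208 -0.950 0.234
outer loop
vertex 0.011 -0.518 -3.104
vertex 0.657 -0.289 -2.747
vertex -0.633 -0.214 -1.296
endloop
endfacet
facet normal 0.340 0.379 -0.861
outer loop
vertex 0.657 -0.289 -2.747
vertex -0.067 0.414 -2.724
vertex 0.879 0.352 -2.377
endloop
endfacet
facet normal 0.613 -0.543 0.573
outer loop
vertex 0.657 -0.289 -2.747
vertex 0.879 0.352 -2.377
vertex -0.633 -0.214 -1.296
endloop
endfacet
facet normal 0.340 0.379 -0.861
outer loop
vertex 0.879 0.352 -2.377
vertex -0.067 0.414 -2.724
vertex 0.547 1.03 -2.21
endloop
endfacet
facet normal 0.562 0.072 0.824
outer loop
vertex 0.879 0.352 -2.377
vertex 0.547 1.03 -2.21
vertex -0.633 -0.214 -1.296
endloop
endfacet
facet normal -0.539 -0.255 0.803
outer loop
vertex 0.762 -3.381 -1.97
vertex 0.159 -1.566 -1.797
vertex -0.176 -3.625 -2.677
endloop
endfacet
facet normal 0.314 -0.945 -0.090
outer loop
vertex 0.901 -3.114 -4.283
vertex 0.762 -3.381 -1.97
vertex -0.176 -3.625 -2.677
endloop
endfacet
facet normal -0.539 -0.255 0.803
outer loop
vertex -0.176 -3.625 -2.677
vertex 0.159 -1.566 -1.797
vertex -0.779 -1.81 -2.504
endloop
endfacet
facet normal -0.782 -0.204 -0.589
outer loop
vertex -0.779 -1.81 -2.504
vertex 0.901 -3.114 -4.283
vertex -0.176 -3.625 -2.677
endloop
endfacet
facet normal 0.782 0.204 0.589
outer loop
vertex 0.762 -3.381 -1.97
vertex 1.236 -1.055 -3.403
vertex 0.159 -1.566 -1.797
endloop
endfacet
facet normal 0.314 -0.945 -0.090
outer loop
vertex 1.839 -2.87 -3.576
vertex 0.762 -3.381 -1.97
vertex 0.901 -3.114 -4.283
endloop
endfacet
facet normal 0.782 0.204 0.589
outer loop
vertex 1.839 -2.87 -3.576
vertex 1.236 -1.055 -3.403
vertex 0.762 -3.381 -1.97
endloop
endfacet
facet normal -0.314 0.945 0.090
outer loop
vertex 0.159 -1.566 -1.797
vertex 1.236 -1.055 -3.403
vertex -0.779 -1.81 -2.504
endloop
endfacet
facet normal -0.782 -0.204 -0.589
outer loop
vertex 0.298 -1.299 -4.11
vertex 0.901 -3.114 -4.283
vertex -0.779 -1.81 -2.504
endloop
endfacet
facet normal -0.314 0.945 0.090
outer loop
vertex -0.779 -1.81 -2.504
vertex 1.236 -1.055 -3.403
vertex 0.298 -1.299 -4.11
endloop
endfacet
facet normal 0.539 0.255 -0.803
outer loop
vertex 0.298 -1.299 -4.11
vertex 1.839 -2.87 -3.576
vertex 0.901 -3.114 -4.283
endloop
endfacet
facet normal 0.539 0.255 -0.803
outer loop
vertex 1.236 -1.055 -3.403
vertex 1.839 -2.87 -3.576
vertex 0.298 -1.299 -4.11
endloop
endfacet

endsolid


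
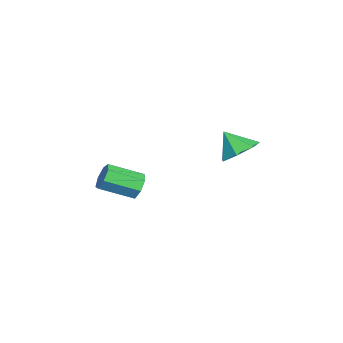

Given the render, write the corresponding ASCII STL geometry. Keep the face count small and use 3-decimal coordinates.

solid 
facet normal 0.213 0.577 -0.788
outer loop
vertex -1.874 4.324 0.074
vertex -2.302 3.81 -0.418
vertex -2.573 4.476 -0.004
endloop
endfacet
facet normal -0.033 0.333 0.943
outer loop
vertex -1.874 4.324 0.074
vertex -2.573 4.476 -0.004
vertex -2.538 3.17 0.458
endloop
endfacet
facet normal 0.213 0.577 -0.789
outer loop
vertex -2.573 4.476 -0.004
vertex -2.302 3.81 -0.418
vertex -3.068 4.127 -0.393
endloop
endfacet
facet normal -0.695 0.223 0.684
outer loop
vertex -2.573 4.476 -0.004
vertex -3.068 4.127 -0.393
vertex -2.538 3.17 0.458
endloop
endfacet
facet normal 0.213 0.577 -0.789
outer loop
vertex -3.068 4.127 -0.393
vertex -2.302 3.81 -0.418
vertex -2.986 3.539 -0.801
endloop
endfacet
facet normal -0.924 -0.297 0.242
outer loop
vertex -3.068 4.127 -0.393
vertex -2.986 3.539 -0.801
vertex -2.538 3.17 0.458
endloop
endfacet
facet normal 0.213 0.576 -0.789
outer loop
vertex -2.986 3.539 -0.801
vertex -2.302 3.81 -0.418
vertex -2.389 3.155 -0.92
endloop
endfacet
facet normal -0.547 -0.835 -0.050
outer loop
vertex -2.986 3.539 -0.801
vertex -2.389 3.155 -0.92
vertex -2.538 3.17 0.458
endloop
endfacet
facet normal 0.212 0.577 -0.789
outer loop
vertex -2.389 3.155 -0.92
vertex -2.302 3.81 -0.418
vertex -1.725 3.265 -0.661
endloop
endfacet
facet normal 0.153 -0.988 0.027
outer loop
vertex -2.389 3.155 -0.92
vertex -1.725 3.265 -0.661
vertex -2.538 3.17 0.458
endloop
endfacet
facet normal 0.213 0.577 -0.788
outer loop
vertex -1.725 3.265 -0.661
vertex -2.302 3.81 -0.418
vertex -1.496 3.785 -0.218
endloop
endfacet
facet normal 0.647 -0.639 0.416
outer loop
vertex -1.725 3.265 -0.661
vertex -1.496 3.785 -0.218
vertex -2.538 3.17 0.458
endloop
endfacet
facet normal 0.214 0.577 -0.788
outer loop
vertex -1.496 3.785 -0.218
vertex -2.302 3.81 -0.418
vertex -1.874 4.324 0.074
endloop
endfacet
facet normal 0.564 -0.051 0.824
outer loop
vertex -1.496 3.785 -0.218
vertex -1.874 4.324 0.074
vertex -2.538 3.17 0.458
endloop
endfacet
facet normal -0.222 0.889 -0.400
outer loop
vertex -2.722 -0.108 -3.322
vertex -3.193 -0.046 -2.923
vertex -2.603 0.132 -2.855
endloop
endfacet
facet normal 0.950 0.104 -0.295
outer loop
vertex -2.722 -0.108 -3.322
vertex -2.603 0.132 -2.855
vertex -2.396 -1.416 -2.735
endloop
endfacet
facet normal 0.950 0.104 -0.295
outer loop
vertex -2.396 -1.416 -2.735
vertex -2.603 0.132 -2.855
vertex -2.277 -1.177 -2.268
endloop
endfacet
facet normal 0.220 -0.890 0.399
outer loop
vertex -2.396 -1.416 -2.735
vertex -2.277 -1.177 -2.268
vertex -2.867 -1.354 -2.337
endloop
endfacet
facet normal -0.223 0.890 -0.398
outer loop
vertex -2.603 0.132 -2.855
vertex -3.193 -0.046 -2.923
vertex -2.928 0.237 -2.439
endloop
endfacet
facet normal 0.766 0.412 0.494
outer loop
vertex -2.603 0.132 -2.855
vertex -2.928 0.237 -2.439
vertex -2.277 -1.177 -2.268
endloop
endfacet
facet normal 0.765 0.412 0.495
outer loop
vertex -2.277 -1.177 -2.268
vertex -2.928 0.237 -2.439
vertex -2.603 -1.071 -1.853
endloop
endfacet
facet normal 0.220 -0.890 0.400
outer loop
vertex -2.277 -1.177 -2.268
vertex -2.603 -1.071 -1.853
vertex -2.867 -1.354 -2.337
endloop
endfacet
facet normal -0.222 0.890 -0.399
outer loop
vertex -2.928 0.237 -2.439
vertex -3.193 -0.046 -2.923
vertex -3.452 0.129 -2.388
endloop
endfacet
facet normal 0.004 0.410 0.912
outer loop
vertex -2.928 0.237 -2.439
vertex -3.452 0.129 -2.388
vertex -2.603 -1.071 -1.853
endloop
endfacet
facet normal 0.004 0.410 0.912
outer loop
vertex -2.603 -1.071 -1.853
vertex -3.452 0.129 -2.388
vertex -3.127 -1.179 -1.802
endloop
endfacet
facet normal 0.222 -0.890 0.399
outer loop
vertex -2.603 -1.071 -1.853
vertex -3.127 -1.179 -1.802
vertex -2.867 -1.354 -2.337
endloop
endfacet
facet normal -0.221 0.890 -0.398
outer loop
vertex -3.452 0.129 -2.388
vertex -3.193 -0.046 -2.923
vertex -3.781 -0.11 -2.74
endloop
endfacet
facet normal -0.760 0.099 0.643
outer loop
vertex -3.452 0.129 -2.388
vertex -3.781 -0.11 -2.74
vertex -3.127 -1.179 -1.802
endloop
endfacet
facet normal -0.760 0.099 0.643
outer loop
vertex -3.127 -1.179 -1.802
vertex -3.781 -0.11 -2.74
vertex -3.456 -1.418 -2.154
endloop
endfacet
facet normal 0.221 -0.890 0.398
outer loop
vertex -3.127 -1.179 -1.802
vertex -3.456 -1.418 -2.154
vertex -2.867 -1.354 -2.337
endloop
endfacet
facet normal -0.221 0.890 -0.398
outer loop
vertex -3.781 -0.11 -2.74
vertex -3.193 -0.046 -2.923
vertex -3.667 -0.301 -3.23
endloop
endfacet
facet normal -0.952 -0.286 -0.110
outer loop
vertex -3.781 -0.11 -2.74
vertex -3.667 -0.301 -3.23
vertex -3.456 -1.418 -2.154
endloop
endfacet
facet normal -0.952 -0.286 -0.110
outer loop
vertex -3.456 -1.418 -2.154
vertex -3.667 -0.301 -3.23
vertex -3.342 -1.61 -2.643
endloop
endfacet
facet normal 0.221 -0.889 0.401
outer loop
vertex -3.456 -1.418 -2.154
vertex -3.342 -1.61 -2.643
vertex -2.867 -1.354 -2.337
endloop
endfacet
facet normal -0.221 0.890 -0.399
outer loop
vertex -3.667 -0.301 -3.23
vertex -3.193 -0.046 -2.923
vertex -3.195 -0.3 -3.489
endloop
endfacet
facet normal -0.427 -0.456 -0.781
outer loop
vertex -3.667 -0.301 -3.23
vertex -3.195 -0.3 -3.489
vertex -3.342 -1.61 -2.643
endloop
endfacet
facet normal -0.427 -0.456 -0.781
outer loop
vertex -3.342 -1.61 -2.643
vertex -3.195 -0.3 -3.489
vertex -2.87 -1.608 -2.902
endloop
endfacet
facet normal 0.223 -0.890 0.399
outer loop
vertex -3.342 -1.61 -2.643
vertex -2.87 -1.608 -2.902
vertex -2.867 -1.354 -2.337
endloop
endfacet
facet normal -0.221 0.890 -0.399
outer loop
vertex -3.195 -0.3 -3.489
vertex -3.193 -0.046 -2.923
vertex -2.722 -0.108 -3.322
endloop
endfacet
facet normal 0.419 -0.283 -0.863
outer loop
vertex -3.195 -0.3 -3.489
vertex -2.722 -0.108 -3.322
vertex -2.87 -1.608 -2.902
endloop
endfacet
facet normal 0.419 -0.283 -0.863
outer loop
vertex -2.87 -1.608 -2.902
vertex -2.722 -0.108 -3.322
vertex -2.396 -1.416 -2.735
endloop
endfacet
facet normal 0.220 -0.890 0.399
outer loop
vertex -2.87 -1.608 -2.902
vertex -2.396 -1.416 -2.735
vertex -2.867 -1.354 -2.337
endloop
endfacet

endsolid


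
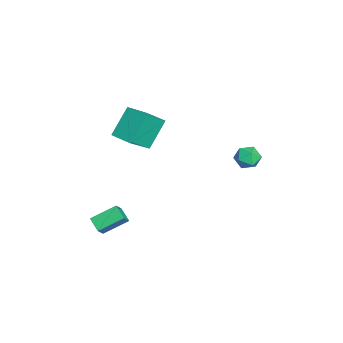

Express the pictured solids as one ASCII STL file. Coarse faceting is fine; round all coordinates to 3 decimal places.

solid 
facet normal -0.470 0.418 0.777
outer loop
vertex -2.98 -2.951 2.61
vertex -1.928 -1.884 2.672
vertex -3.993 -1.884 1.423
endloop
endfacet
facet normal -0.702 -0.711 -0.041
outer loop
vertex -2.992 -2.776 -0.232
vertex -2.98 -2.951 2.61
vertex -3.993 -1.884 1.423
endloop
endfacet
facet normal -0.470 0.419 0.777
outer loop
vertex -3.993 -1.884 1.423
vertex -1.928 -1.884 2.672
vertex -2.94 -0.817 1.485
endloop
endfacet
facet normal -0.535 0.565 -0.628
outer loop
vertex -2.94 -0.817 1.485
vertex -2.992 -2.776 -0.232
vertex -3.993 -1.884 1.423
endloop
endfacet
facet normal 0.536 -0.564 0.628
outer loop
vertex -2.98 -2.951 2.61
vertex -0.927 -2.776 1.017
vertex -1.928 -1.884 2.672
endloop
endfacet
facet normal -0.702 -0.711 -0.041
outer loop
vertex -1.98 -3.843 0.955
vertex -2.98 -2.951 2.61
vertex -2.992 -2.776 -0.232
endloop
endfacet
facet normal 0.535 -0.565 0.628
outer loop
vertex -1.98 -3.843 0.955
vertex -0.927 -2.776 1.017
vertex -2.98 -2.951 2.61
endloop
endfacet
facet normal 0.702 0.711 0.041
outer loop
vertex -1.928 -1.884 2.672
vertex -0.927 -2.776 1.017
vertex -2.94 -0.817 1.485
endloop
endfacet
facet normal -0.536 0.565 -0.628
outer loop
vertex -1.94 -1.709 -0.17
vertex -2.992 -2.776 -0.232
vertex -2.94 -0.817 1.485
endloop
endfacet
facet normal 0.702 0.711 0.041
outer loop
vertex -2.94 -0.817 1.485
vertex -0.927 -2.776 1.017
vertex -1.94 -1.709 -0.17
endloop
endfacet
facet normal 0.470 -0.418 -0.777
outer loop
vertex -1.94 -1.709 -0.17
vertex -1.98 -3.843 0.955
vertex -2.992 -2.776 -0.232
endloop
endfacet
facet normal 0.470 -0.419 -0.777
outer loop
vertex -0.927 -2.776 1.017
vertex -1.98 -3.843 0.955
vertex -1.94 -1.709 -0.17
endloop
endfacet
facet normal -0.915 0.318 0.249
outer loop
vertex 1.01 4.173 1.415
vertex 0.836 3.425 1.73
vertex 1.171 4.011 2.214
endloop
endfacet
facet normal -0.446 0.855 0.263
outer loop
vertex 1.01 4.173 1.415
vertex 1.171 4.011 2.214
vertex 1.719 4.437 1.758
endloop
endfacet
facet normal -0.153 0.910 -0.385
outer loop
vertex 1.01 4.173 1.415
vertex 1.719 4.437 1.758
vertex 1.723 4.114 0.992
endloop
endfacet
facet normal -0.441 0.407 -0.800
outer loop
vertex 1.01 4.173 1.415
vertex 1.723 4.114 0.992
vertex 1.177 3.489 0.975
endloop
endfacet
facet normal -0.912 0.040 -0.408
outer loop
vertex 1.01 4.173 1.415
vertex 1.177 3.489 0.975
vertex 0.836 3.425 1.73
endloop
endfacet
facet normal 0.071 0.685 0.725
outer loop
vertex 1.719 4.437 1.758
vertex 1.171 4.011 2.214
vertex 1.983 3.851 2.285
endloop
endfacet
facet normal -0.689 -0.185 0.701
outer loop
vertex 1.171 4.011 2.214
vertex 0.836 3.425 1.73
vertex 1.437 3.226 2.268
endloop
endfacet
facet normal -0.683 -0.634 -0.362
outer loop
vertex 0.836 3.425 1.73
vertex 1.177 3.489 0.975
vertex 1.441 2.903 1.502
endloop
endfacet
facet normal 0.079 -0.042 -0.996
outer loop
vertex 1.177 3.489 0.975
vertex 1.723 4.114 0.992
vertex 1.989 3.329 1.046
endloop
endfacet
facet normal 0.545 0.773 -0.323
outer loop
vertex 1.723 4.114 0.992
vertex 1.719 4.437 1.758
vertex 2.324 3.915 1.53
endloop
endfacet
facet normal 0.441 -0.407 0.800
outer loop
vertex 2.15 3.167 1.845
vertex 1.983 3.851 2.285
vertex 1.437 3.226 2.268
endloop
endfacet
facet normal 0.153 -0.910 0.385
outer loop
vertex 2.15 3.167 1.845
vertex 1.437 3.226 2.268
vertex 1.441 2.903 1.502
endloop
endfacet
facet normal 0.446 -0.855 -0.263
outer loop
vertex 2.15 3.167 1.845
vertex 1.441 2.903 1.502
vertex 1.989 3.329 1.046
endloop
endfacet
facet normal 0.915 -0.318 -0.249
outer loop
vertex 2.15 3.167 1.845
vertex 1.989 3.329 1.046
vertex 2.324 3.915 1.53
endloop
endfacet
facet normal 0.912 -0.040 0.408
outer loop
vertex 2.15 3.167 1.845
vertex 2.324 3.915 1.53
vertex 1.983 3.851 2.285
endloop
endfacet
facet normal -0.079 0.042 0.996
outer loop
vertex 1.437 3.226 2.268
vertex 1.983 3.851 2.285
vertex 1.171 4.011 2.214
endloop
endfacet
facet normal -0.545 -0.773 0.323
outer loop
vertex 1.441 2.903 1.502
vertex 1.437 3.226 2.268
vertex 0.836 3.425 1.73
endloop
endfacet
facet normal -0.071 -0.685 -0.725
outer loop
vertex 1.989 3.329 1.046
vertex 1.441 2.903 1.502
vertex 1.177 3.489 0.975
endloop
endfacet
facet normal 0.689 0.185 -0.701
outer loop
vertex 2.324 3.915 1.53
vertex 1.989 3.329 1.046
vertex 1.723 4.114 0.992
endloop
endfacet
facet normal 0.683 0.634 0.362
outer loop
vertex 1.983 3.851 2.285
vertex 2.324 3.915 1.53
vertex 1.719 4.437 1.758
endloop
endfacet
facet normal -0.755 -0.453 0.475
outer loop
vertex 3.174 -3.448 -1.174
vertex 2.589 -3.199 -1.866
vertex 3.519 -4.861 -1.974
endloop
endfacet
facet normal 0.622 -0.265 0.737
outer loop
vertex 4.251 -4.421 -2.434
vertex 3.174 -3.448 -1.174
vertex 3.519 -4.861 -1.974
endloop
endfacet
facet normal -0.755 -0.453 0.474
outer loop
vertex 3.519 -4.861 -1.974
vertex 2.589 -3.199 -1.866
vertex 2.934 -4.611 -2.667
endloop
endfacet
facet normal 0.208 -0.851 -0.483
outer loop
vertex 2.934 -4.611 -2.667
vertex 4.251 -4.421 -2.434
vertex 3.519 -4.861 -1.974
endloop
endfacet
facet normal -0.208 0.851 0.482
outer loop
vertex 3.174 -3.448 -1.174
vertex 3.321 -2.759 -2.326
vertex 2.589 -3.199 -1.866
endloop
endfacet
facet normal 0.622 -0.266 0.737
outer loop
vertex 3.906 -3.009 -1.633
vertex 3.174 -3.448 -1.174
vertex 4.251 -4.421 -2.434
endloop
endfacet
facet normal -0.208 0.851 0.482
outer loop
vertex 3.906 -3.009 -1.633
vertex 3.321 -2.759 -2.326
vertex 3.174 -3.448 -1.174
endloop
endfacet
facet normal -0.622 0.266 -0.736
outer loop
vertex 2.589 -3.199 -1.866
vertex 3.321 -2.759 -2.326
vertex 2.934 -4.611 -2.667
endloop
endfacet
facet normal 0.208 -0.851 -0.482
outer loop
vertex 3.666 -4.172 -3.126
vertex 4.251 -4.421 -2.434
vertex 2.934 -4.611 -2.667
endloop
endfacet
facet normal -0.621 0.266 -0.737
outer loop
vertex 2.934 -4.611 -2.667
vertex 3.321 -2.759 -2.326
vertex 3.666 -4.172 -3.126
endloop
endfacet
facet normal 0.754 0.454 -0.475
outer loop
vertex 3.666 -4.172 -3.126
vertex 3.906 -3.009 -1.633
vertex 4.251 -4.421 -2.434
endloop
endfacet
facet normal 0.755 0.453 -0.474
outer loop
vertex 3.321 -2.759 -2.326
vertex 3.906 -3.009 -1.633
vertex 3.666 -4.172 -3.126
endloop
endfacet

endsolid


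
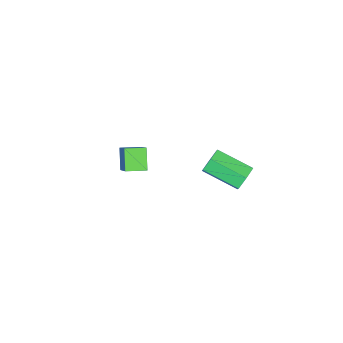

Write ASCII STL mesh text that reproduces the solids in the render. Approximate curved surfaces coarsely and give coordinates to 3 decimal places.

solid 
facet normal -0.473 -0.572 -0.670
outer loop
vertex -0.074 -2.291 -1.558
vertex -0.76 -1.666 -1.608
vertex 0.47 -1.761 -2.394
endloop
endfacet
facet normal 0.738 -0.673 0.054
outer loop
vertex 1.5 -0.514 -0.932
vertex -0.074 -2.291 -1.558
vertex 0.47 -1.761 -2.394
endloop
endfacet
facet normal -0.473 -0.572 -0.671
outer loop
vertex 0.47 -1.761 -2.394
vertex -0.76 -1.666 -1.608
vertex -0.216 -1.135 -2.444
endloop
endfacet
facet normal 0.482 0.469 -0.740
outer loop
vertex -0.216 -1.135 -2.444
vertex 1.5 -0.514 -0.932
vertex 0.47 -1.761 -2.394
endloop
endfacet
facet normal -0.482 -0.470 0.740
outer loop
vertex -0.074 -2.291 -1.558
vertex 0.27 -0.419 -0.146
vertex -0.76 -1.666 -1.608
endloop
endfacet
facet normal 0.738 -0.673 0.053
outer loop
vertex 0.956 -1.045 -0.096
vertex -0.074 -2.291 -1.558
vertex 1.5 -0.514 -0.932
endloop
endfacet
facet normal -0.482 -0.469 0.740
outer loop
vertex 0.956 -1.045 -0.096
vertex 0.27 -0.419 -0.146
vertex -0.074 -2.291 -1.558
endloop
endfacet
facet normal -0.738 0.672 -0.053
outer loop
vertex -0.76 -1.666 -1.608
vertex 0.27 -0.419 -0.146
vertex -0.216 -1.135 -2.444
endloop
endfacet
facet normal 0.482 0.470 -0.740
outer loop
vertex 0.814 0.111 -0.982
vertex 1.5 -0.514 -0.932
vertex -0.216 -1.135 -2.444
endloop
endfacet
facet normal -0.738 0.673 -0.054
outer loop
vertex -0.216 -1.135 -2.444
vertex 0.27 -0.419 -0.146
vertex 0.814 0.111 -0.982
endloop
endfacet
facet normal 0.472 0.572 0.671
outer loop
vertex 0.814 0.111 -0.982
vertex 0.956 -1.045 -0.096
vertex 1.5 -0.514 -0.932
endloop
endfacet
facet normal 0.473 0.572 0.670
outer loop
vertex 0.27 -0.419 -0.146
vertex 0.956 -1.045 -0.096
vertex 0.814 0.111 -0.982
endloop
endfacet
facet normal -0.284 0.881 -0.377
outer loop
vertex -0.083 4.676 0.779
vertex -0.4 4.365 0.291
vertex -0.716 4.504 0.854
endloop
endfacet
facet normal 0.002 0.394 0.919
outer loop
vertex -0.083 4.676 0.779
vertex -0.716 4.504 0.854
vertex 0.398 3.187 1.417
endloop
endfacet
facet normal 0.001 0.394 0.919
outer loop
vertex 0.398 3.187 1.417
vertex -0.716 4.504 0.854
vertex -0.235 3.014 1.492
endloop
endfacet
facet normal 0.285 -0.881 0.377
outer loop
vertex 0.398 3.187 1.417
vertex -0.235 3.014 1.492
vertex 0.08 2.875 0.929
endloop
endfacet
facet normal -0.285 0.881 -0.378
outer loop
vertex -0.716 4.504 0.854
vertex -0.4 4.365 0.291
vertex -1.033 4.192 0.366
endloop
endfacet
facet normal -0.830 -0.029 0.558
outer loop
vertex -0.716 4.504 0.854
vertex -1.033 4.192 0.366
vertex -0.235 3.014 1.492
endloop
endfacet
facet normal -0.830 -0.029 0.558
outer loop
vertex -0.235 3.014 1.492
vertex -1.033 4.192 0.366
vertex -0.552 2.703 1.004
endloop
endfacet
facet normal 0.285 -0.881 0.377
outer loop
vertex -0.235 3.014 1.492
vertex -0.552 2.703 1.004
vertex 0.08 2.875 0.929
endloop
endfacet
facet normal -0.285 0.881 -0.377
outer loop
vertex -1.033 4.192 0.366
vertex -0.4 4.365 0.291
vertex -0.718 4.053 -0.197
endloop
endfacet
facet normal -0.831 -0.423 -0.361
outer loop
vertex -1.033 4.192 0.366
vertex -0.718 4.053 -0.197
vertex -0.552 2.703 1.004
endloop
endfacet
facet normal -0.831 -0.423 -0.361
outer loop
vertex -0.552 2.703 1.004
vertex -0.718 4.053 -0.197
vertex -0.237 2.564 0.441
endloop
endfacet
facet normal 0.285 -0.881 0.377
outer loop
vertex -0.552 2.703 1.004
vertex -0.237 2.564 0.441
vertex 0.08 2.875 0.929
endloop
endfacet
facet normal -0.285 0.881 -0.377
outer loop
vertex -0.718 4.053 -0.197
vertex -0.4 4.365 0.291
vertex -0.085 4.226 -0.272
endloop
endfacet
facet normal -0.001 -0.394 -0.919
outer loop
vertex -0.718 4.053 -0.197
vertex -0.085 4.226 -0.272
vertex -0.237 2.564 0.441
endloop
endfacet
facet normal -0.002 -0.394 -0.919
outer loop
vertex -0.237 2.564 0.441
vertex -0.085 4.226 -0.272
vertex 0.396 2.736 0.366
endloop
endfacet
facet normal 0.284 -0.881 0.377
outer loop
vertex -0.237 2.564 0.441
vertex 0.396 2.736 0.366
vertex 0.08 2.875 0.929
endloop
endfacet
facet normal -0.285 0.881 -0.377
outer loop
vertex -0.085 4.226 -0.272
vertex -0.4 4.365 0.291
vertex 0.232 4.537 0.216
endloop
endfacet
facet normal 0.830 0.029 -0.557
outer loop
vertex -0.085 4.226 -0.272
vertex 0.232 4.537 0.216
vertex 0.396 2.736 0.366
endloop
endfacet
facet normal 0.830 0.029 -0.558
outer loop
vertex 0.396 2.736 0.366
vertex 0.232 4.537 0.216
vertex 0.713 3.048 0.854
endloop
endfacet
facet normal 0.285 -0.881 0.378
outer loop
vertex 0.396 2.736 0.366
vertex 0.713 3.048 0.854
vertex 0.08 2.875 0.929
endloop
endfacet
facet normal -0.285 0.881 -0.377
outer loop
vertex 0.232 4.537 0.216
vertex -0.4 4.365 0.291
vertex -0.083 4.676 0.779
endloop
endfacet
facet normal 0.831 0.423 0.361
outer loop
vertex 0.232 4.537 0.216
vertex -0.083 4.676 0.779
vertex 0.713 3.048 0.854
endloop
endfacet
facet normal 0.831 0.423 0.361
outer loop
vertex 0.713 3.048 0.854
vertex -0.083 4.676 0.779
vertex 0.398 3.187 1.417
endloop
endfacet
facet normal 0.285 -0.881 0.377
outer loop
vertex 0.713 3.048 0.854
vertex 0.398 3.187 1.417
vertex 0.08 2.875 0.929
endloop
endfacet

endsolid


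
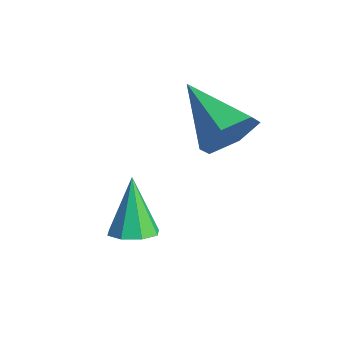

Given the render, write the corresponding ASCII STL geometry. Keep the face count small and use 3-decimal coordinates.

solid 
facet normal 0.392 -0.207 -0.896
outer loop
vertex -0.783 0.524 -1.616
vertex -1.125 1.058 -1.889
vertex -0.505 0.973 -1.598
endloop
endfacet
facet normal 0.576 -0.386 0.721
outer loop
vertex -0.783 0.524 -1.616
vertex -0.505 0.973 -1.598
vertex -1.815 1.422 -0.311
endloop
endfacet
facet normal 0.392 -0.208 -0.896
outer loop
vertex -0.505 0.973 -1.598
vertex -1.125 1.058 -1.889
vertex -0.59 1.471 -1.751
endloop
endfacet
facet normal 0.718 0.313 0.621
outer loop
vertex -0.505 0.973 -1.598
vertex -0.59 1.471 -1.751
vertex -1.815 1.422 -0.311
endloop
endfacet
facet normal 0.391 -0.207 -0.897
outer loop
vertex -0.59 1.471 -1.751
vertex -1.125 1.058 -1.889
vertex -0.989 1.728 -1.984
endloop
endfacet
facet normal 0.362 0.869 0.338
outer loop
vertex -0.59 1.471 -1.751
vertex -0.989 1.728 -1.984
vertex -1.815 1.422 -0.311
endloop
endfacet
facet normal 0.391 -0.207 -0.897
outer loop
vertex -0.989 1.728 -1.984
vertex -1.125 1.058 -1.889
vertex -1.467 1.592 -2.161
endloop
endfacet
facet normal -0.285 0.958 0.034
outer loop
vertex -0.989 1.728 -1.984
vertex -1.467 1.592 -2.161
vertex -1.815 1.422 -0.311
endloop
endfacet
facet normal 0.391 -0.206 -0.897
outer loop
vertex -1.467 1.592 -2.161
vertex -1.125 1.058 -1.889
vertex -1.745 1.143 -2.179
endloop
endfacet
facet normal -0.843 0.526 -0.110
outer loop
vertex -1.467 1.592 -2.161
vertex -1.745 1.143 -2.179
vertex -1.815 1.422 -0.311
endloop
endfacet
facet normal 0.391 -0.207 -0.897
outer loop
vertex -1.745 1.143 -2.179
vertex -1.125 1.058 -1.889
vertex -1.66 0.645 -2.027
endloop
endfacet
facet normal -0.985 -0.172 -0.011
outer loop
vertex -1.745 1.143 -2.179
vertex -1.66 0.645 -2.027
vertex -1.815 1.422 -0.311
endloop
endfacet
facet normal 0.391 -0.207 -0.897
outer loop
vertex -1.66 0.645 -2.027
vertex -1.125 1.058 -1.889
vertex -1.262 0.388 -1.794
endloop
endfacet
facet normal -0.629 -0.728 0.273
outer loop
vertex -1.66 0.645 -2.027
vertex -1.262 0.388 -1.794
vertex -1.815 1.422 -0.311
endloop
endfacet
facet normal 0.392 -0.207 -0.896
outer loop
vertex -1.262 0.388 -1.794
vertex -1.125 1.058 -1.889
vertex -0.783 0.524 -1.616
endloop
endfacet
facet normal 0.018 -0.817 0.576
outer loop
vertex -1.262 0.388 -1.794
vertex -0.783 0.524 -1.616
vertex -1.815 1.422 -0.311
endloop
endfacet
facet normal 0.908 0.099 -0.407
outer loop
vertex -0.359 4.055 2.059
vertex -0.663 3.63 1.278
vertex -0.728 4.564 1.361
endloop
endfacet
facet normal -0.203 0.737 0.645
outer loop
vertex -0.359 4.055 2.059
vertex -0.728 4.564 1.361
vertex -2.497 3.43 2.102
endloop
endfacet
facet normal 0.908 0.099 -0.407
outer loop
vertex -0.728 4.564 1.361
vertex -0.663 3.63 1.278
vertex -1.032 4.139 0.58
endloop
endfacet
facet normal -0.587 0.785 -0.199
outer loop
vertex -0.728 4.564 1.361
vertex -1.032 4.139 0.58
vertex -2.497 3.43 2.102
endloop
endfacet
facet normal 0.908 0.098 -0.408
outer loop
vertex -1.032 4.139 0.58
vertex -0.663 3.63 1.278
vertex -0.968 3.205 0.497
endloop
endfacet
facet normal -0.723 0.012 -0.691
outer loop
vertex -1.032 4.139 0.58
vertex -0.968 3.205 0.497
vertex -2.497 3.43 2.102
endloop
endfacet
facet normal 0.907 0.099 -0.408
outer loop
vertex -0.968 3.205 0.497
vertex -0.663 3.63 1.278
vertex -0.598 2.696 1.196
endloop
endfacet
facet normal -0.476 -0.812 -0.339
outer loop
vertex -0.968 3.205 0.497
vertex -0.598 2.696 1.196
vertex -2.497 3.43 2.102
endloop
endfacet
facet normal 0.908 0.099 -0.407
outer loop
vertex -0.598 2.696 1.196
vertex -0.663 3.63 1.278
vertex -0.294 3.121 1.977
endloop
endfacet
facet normal -0.092 -0.859 0.503
outer loop
vertex -0.598 2.696 1.196
vertex -0.294 3.121 1.977
vertex -2.497 3.43 2.102
endloop
endfacet
facet normal 0.908 0.099 -0.407
outer loop
vertex -0.294 3.121 1.977
vertex -0.663 3.63 1.278
vertex -0.359 4.055 2.059
endloop
endfacet
facet normal 0.045 -0.084 0.995
outer loop
vertex -0.294 3.121 1.977
vertex -0.359 4.055 2.059
vertex -2.497 3.43 2.102
endloop
endfacet

endsolid


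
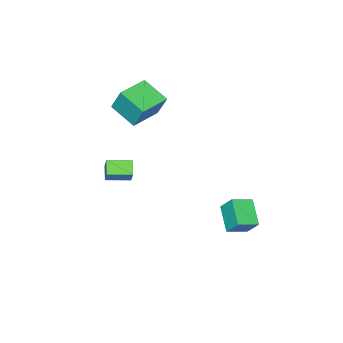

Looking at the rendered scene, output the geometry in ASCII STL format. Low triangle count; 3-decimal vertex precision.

solid 
facet normal -0.609 -0.602 0.516
outer loop
vertex 2.707 -3.16 0.945
vertex 1.815 -2.349 0.837
vertex 2.455 -3.534 0.212
endloop
endfacet
facet normal 0.737 -0.670 0.089
outer loop
vertex 2.985 -3.011 -0.237
vertex 2.707 -3.16 0.945
vertex 2.455 -3.534 0.212
endloop
endfacet
facet normal -0.609 -0.602 0.517
outer loop
vertex 2.455 -3.534 0.212
vertex 1.815 -2.349 0.837
vertex 1.563 -2.723 0.105
endloop
endfacet
facet normal -0.293 -0.434 -0.852
outer loop
vertex 1.563 -2.723 0.105
vertex 2.985 -3.011 -0.237
vertex 2.455 -3.534 0.212
endloop
endfacet
facet normal 0.292 0.435 0.852
outer loop
vertex 2.707 -3.16 0.945
vertex 2.345 -1.826 0.388
vertex 1.815 -2.349 0.837
endloop
endfacet
facet normal 0.737 -0.670 0.089
outer loop
vertex 3.237 -2.637 0.495
vertex 2.707 -3.16 0.945
vertex 2.985 -3.011 -0.237
endloop
endfacet
facet normal 0.293 0.435 0.851
outer loop
vertex 3.237 -2.637 0.495
vertex 2.345 -1.826 0.388
vertex 2.707 -3.16 0.945
endloop
endfacet
facet normal -0.737 0.670 -0.089
outer loop
vertex 1.815 -2.349 0.837
vertex 2.345 -1.826 0.388
vertex 1.563 -2.723 0.105
endloop
endfacet
facet normal -0.293 -0.436 -0.851
outer loop
vertex 2.093 -2.2 -0.345
vertex 2.985 -3.011 -0.237
vertex 1.563 -2.723 0.105
endloop
endfacet
facet normal -0.737 0.670 -0.089
outer loop
vertex 1.563 -2.723 0.105
vertex 2.345 -1.826 0.388
vertex 2.093 -2.2 -0.345
endloop
endfacet
facet normal 0.609 0.601 -0.517
outer loop
vertex 2.093 -2.2 -0.345
vertex 3.237 -2.637 0.495
vertex 2.985 -3.011 -0.237
endloop
endfacet
facet normal 0.609 0.602 -0.516
outer loop
vertex 2.345 -1.826 0.388
vertex 3.237 -2.637 0.495
vertex 2.093 -2.2 -0.345
endloop
endfacet
facet normal -1.000 -0.011 0.011
outer loop
vertex -0.31 -3.531 4.757
vertex -0.333 -2.136 4.081
vertex -0.317 -4.142 3.497
endloop
endfacet
facet normal 0.015 -0.900 0.436
outer loop
vertex 1.333 -4.124 3.479
vertex -0.31 -3.531 4.757
vertex -0.317 -4.142 3.497
endloop
endfacet
facet normal -1.000 -0.011 0.011
outer loop
vertex -0.317 -4.142 3.497
vertex -0.333 -2.136 4.081
vertex -0.34 -2.747 2.821
endloop
endfacet
facet normal -0.005 -0.436 -0.900
outer loop
vertex -0.34 -2.747 2.821
vertex 1.333 -4.124 3.479
vertex -0.317 -4.142 3.497
endloop
endfacet
facet normal 0.005 0.436 0.900
outer loop
vertex -0.31 -3.531 4.757
vertex 1.317 -2.118 4.063
vertex -0.333 -2.136 4.081
endloop
endfacet
facet normal 0.015 -0.900 0.436
outer loop
vertex 1.34 -3.513 4.739
vertex -0.31 -3.531 4.757
vertex 1.333 -4.124 3.479
endloop
endfacet
facet normal 0.005 0.436 0.900
outer loop
vertex 1.34 -3.513 4.739
vertex 1.317 -2.118 4.063
vertex -0.31 -3.531 4.757
endloop
endfacet
facet normal -0.015 0.900 -0.436
outer loop
vertex -0.333 -2.136 4.081
vertex 1.317 -2.118 4.063
vertex -0.34 -2.747 2.821
endloop
endfacet
facet normal -0.005 -0.436 -0.900
outer loop
vertex 1.31 -2.729 2.803
vertex 1.333 -4.124 3.479
vertex -0.34 -2.747 2.821
endloop
endfacet
facet normal -0.015 0.900 -0.436
outer loop
vertex -0.34 -2.747 2.821
vertex 1.317 -2.118 4.063
vertex 1.31 -2.729 2.803
endloop
endfacet
facet normal 1.000 0.011 -0.011
outer loop
vertex 1.31 -2.729 2.803
vertex 1.34 -3.513 4.739
vertex 1.333 -4.124 3.479
endloop
endfacet
facet normal 1.000 0.011 -0.011
outer loop
vertex 1.317 -2.118 4.063
vertex 1.34 -3.513 4.739
vertex 1.31 -2.729 2.803
endloop
endfacet
facet normal -0.504 -0.688 0.523
outer loop
vertex -0.277 1.912 -0.929
vertex -1.244 2.354 -1.28
vertex -0.267 1.242 -1.801
endloop
endfacet
facet normal 0.864 -0.395 0.313
outer loop
vertex 0.484 2.266 -2.58
vertex -0.277 1.912 -0.929
vertex -0.267 1.242 -1.801
endloop
endfacet
facet normal -0.504 -0.688 0.523
outer loop
vertex -0.267 1.242 -1.801
vertex -1.244 2.354 -1.28
vertex -1.234 1.684 -2.152
endloop
endfacet
facet normal 0.009 -0.610 -0.793
outer loop
vertex -1.234 1.684 -2.152
vertex 0.484 2.266 -2.58
vertex -0.267 1.242 -1.801
endloop
endfacet
facet normal -0.009 0.610 0.793
outer loop
vertex -0.277 1.912 -0.929
vertex -0.493 3.378 -2.059
vertex -1.244 2.354 -1.28
endloop
endfacet
facet normal 0.864 -0.395 0.313
outer loop
vertex 0.474 2.936 -1.708
vertex -0.277 1.912 -0.929
vertex 0.484 2.266 -2.58
endloop
endfacet
facet normal -0.009 0.610 0.793
outer loop
vertex 0.474 2.936 -1.708
vertex -0.493 3.378 -2.059
vertex -0.277 1.912 -0.929
endloop
endfacet
facet normal -0.864 0.395 -0.313
outer loop
vertex -1.244 2.354 -1.28
vertex -0.493 3.378 -2.059
vertex -1.234 1.684 -2.152
endloop
endfacet
facet normal 0.009 -0.610 -0.793
outer loop
vertex -0.483 2.708 -2.931
vertex 0.484 2.266 -2.58
vertex -1.234 1.684 -2.152
endloop
endfacet
facet normal -0.864 0.395 -0.313
outer loop
vertex -1.234 1.684 -2.152
vertex -0.493 3.378 -2.059
vertex -0.483 2.708 -2.931
endloop
endfacet
facet normal 0.504 0.688 -0.523
outer loop
vertex -0.483 2.708 -2.931
vertex 0.474 2.936 -1.708
vertex 0.484 2.266 -2.58
endloop
endfacet
facet normal 0.504 0.688 -0.523
outer loop
vertex -0.493 3.378 -2.059
vertex 0.474 2.936 -1.708
vertex -0.483 2.708 -2.931
endloop
endfacet

endsolid
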